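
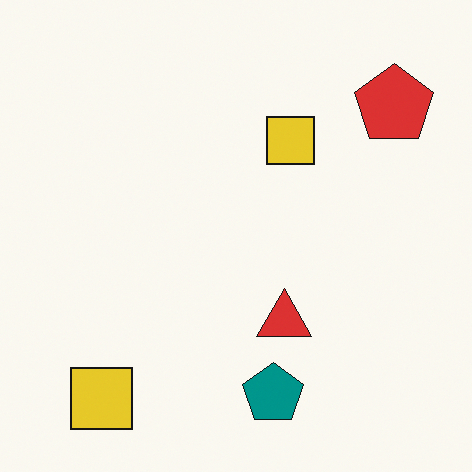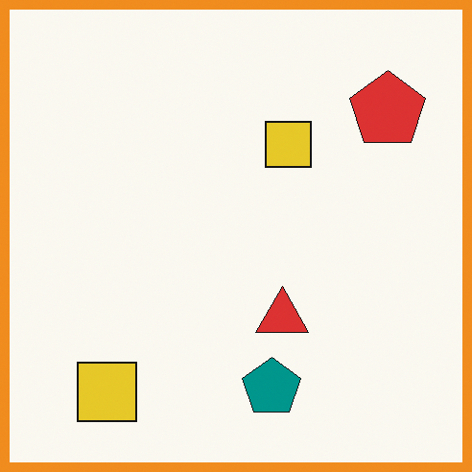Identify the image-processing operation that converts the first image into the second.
Framed with a orange border.

A solid orange frame runs around the edge of the second image, with the content slightly shrunk inside it.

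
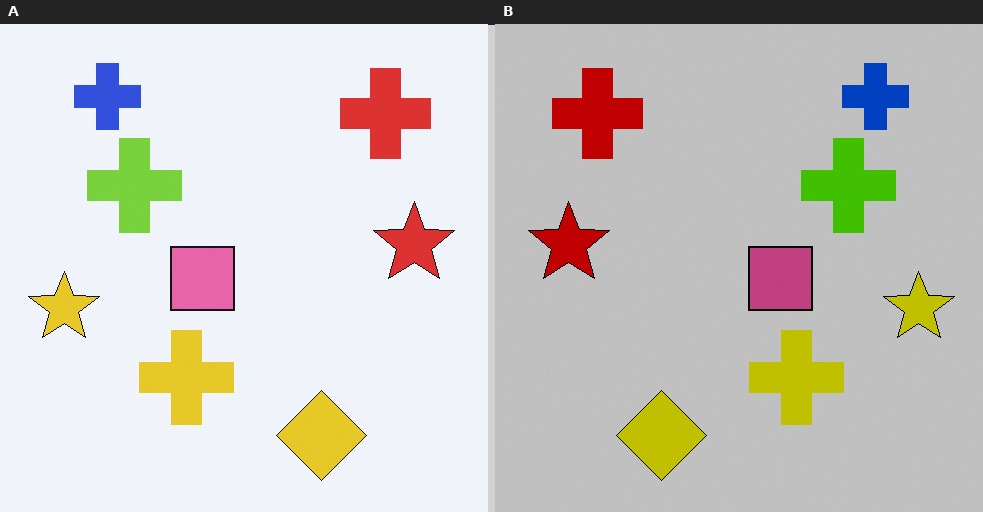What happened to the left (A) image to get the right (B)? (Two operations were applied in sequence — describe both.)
This is the original image flipped horizontally (left ↔ right), then heavily posterized to just a handful of flat colors.

The yellow star is in the left of the left (A) image and the right of the right (B) — shapes on opposite sides of the vertical midline have swapped in a mirror flip. Each flat color has snapped to a coarser quantized level — most visibly, the near-white background has dropped to a flat grey.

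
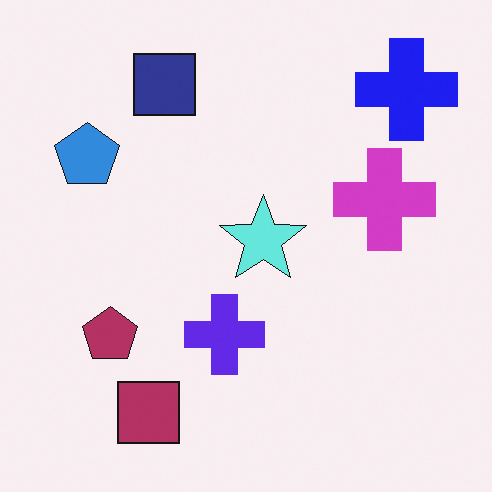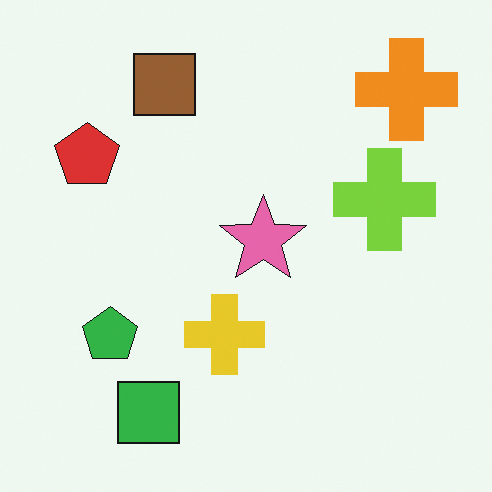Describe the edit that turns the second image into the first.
Hue-shifted by a large amount.

Every shape's color has rotated by the same amount around the hue wheel — a uniform hue shift.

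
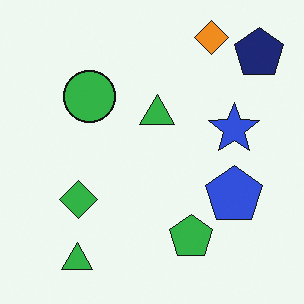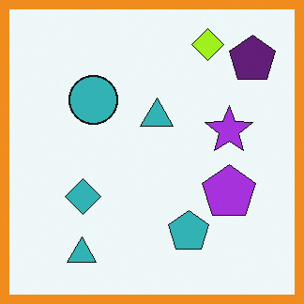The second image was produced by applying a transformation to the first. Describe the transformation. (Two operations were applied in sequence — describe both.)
It was hue-shifted slightly, then framed with a orange border.

Every shape's color has rotated by the same amount around the hue wheel — a uniform hue shift. A solid orange frame runs around the edge of the second image, with the content slightly shrunk inside it.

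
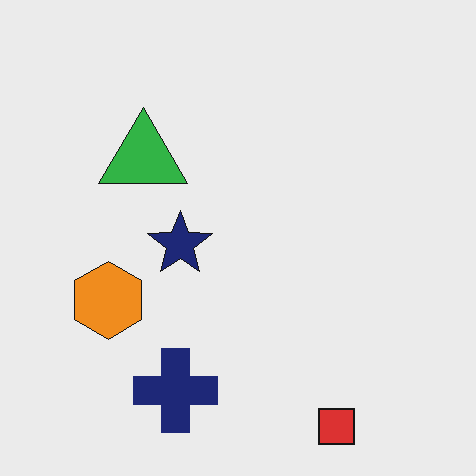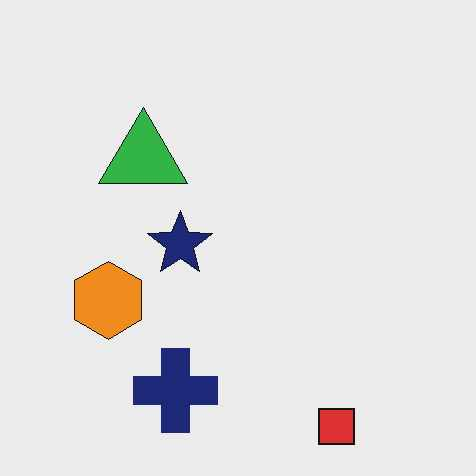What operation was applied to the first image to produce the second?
Given moderate JPEG compression.

Blocky 8×8 compression artifacts appear around shape edges and the flat background shows ringing — characteristic JPEG degradation.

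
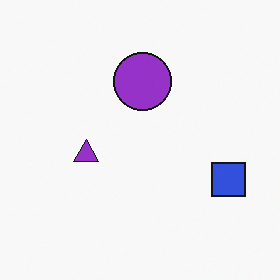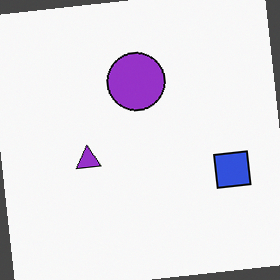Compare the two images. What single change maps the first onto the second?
This is the original image rotated counter-clockwise by a slight angle.

Every shape is tilted by the same angle and the image corners show triangular fill wedges — a whole-image rotation by a non-right angle.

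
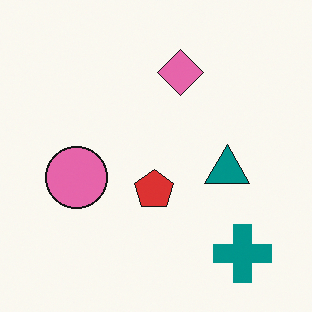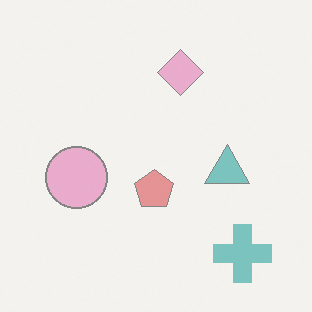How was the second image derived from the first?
The image was washed out (contrast reduced).

Tones are pushed toward mid-grey across the whole image — a global contrast change.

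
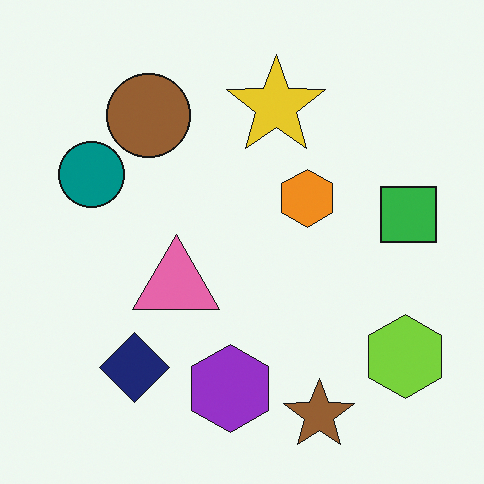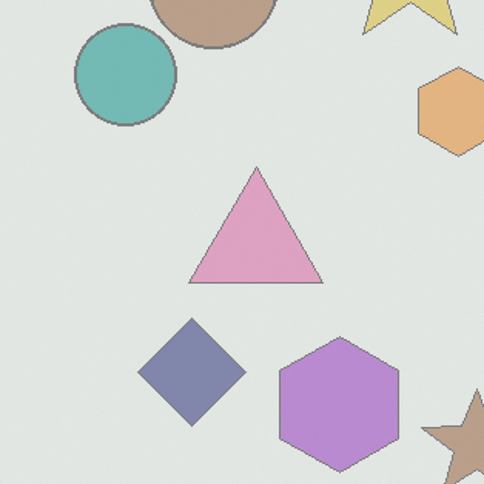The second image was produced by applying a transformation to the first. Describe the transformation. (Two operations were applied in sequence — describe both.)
Cropped slightly and scaled back up, then washed out (contrast reduced).

The visible shapes are larger and the field of view is narrower; shapes near the original edges may be partly or wholly outside the frame — a crop-and-rescale. Tones are pushed toward mid-grey across the whole image — a global contrast change.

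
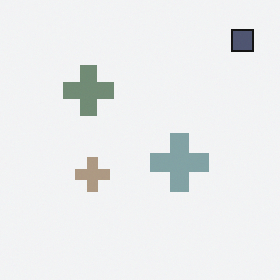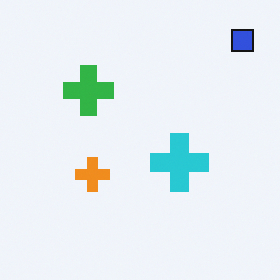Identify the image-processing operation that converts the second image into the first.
The transformation is: heavily desaturated.

All colors are more muted and greyish — a global saturation change.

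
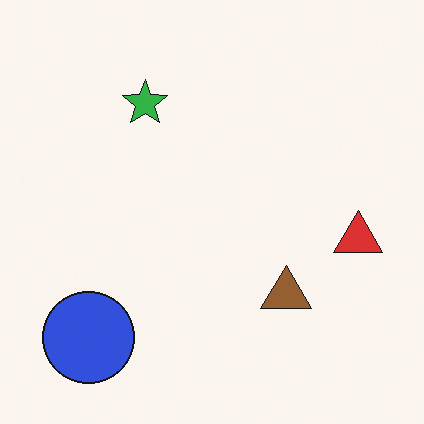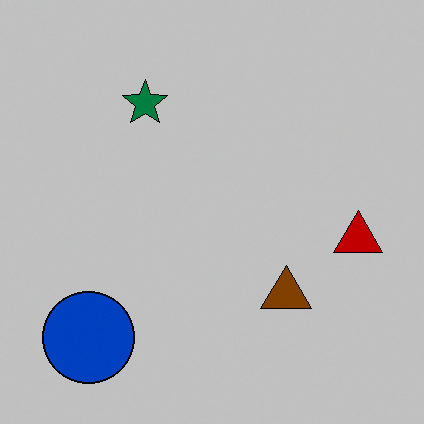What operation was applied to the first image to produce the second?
The image was heavily posterized to just a handful of flat colors.

Each flat color has snapped to a coarser quantized level — most visibly, the near-white background has dropped to a flat grey.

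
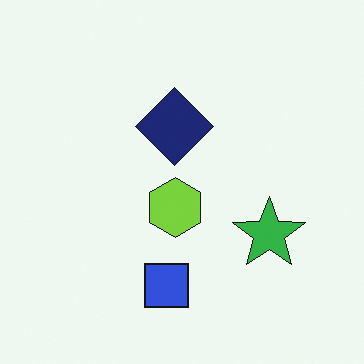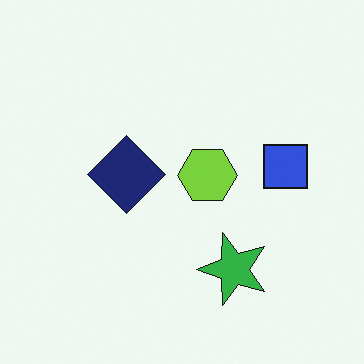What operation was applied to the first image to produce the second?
It was transposed (reflected across the top-left ↔ bottom-right diagonal).

Shapes have swapped their row and column positions — what was in the top-right is now in the bottom-left — a diagonal reflection.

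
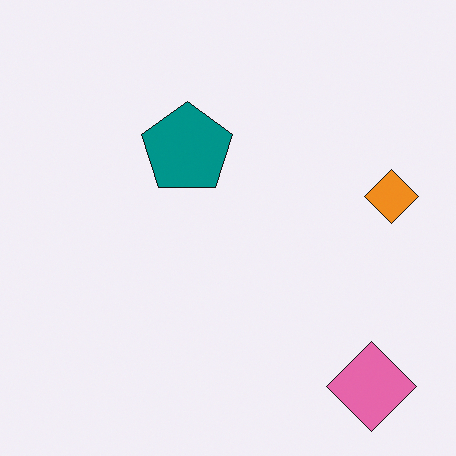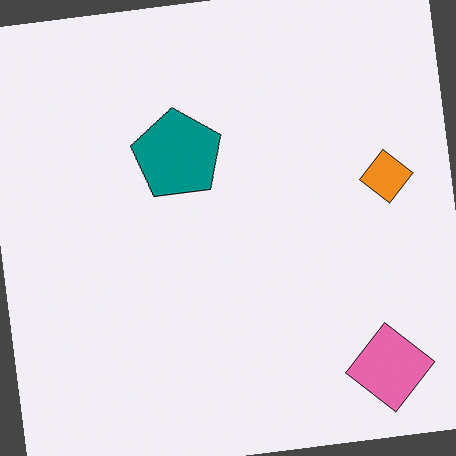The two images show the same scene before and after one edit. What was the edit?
The image was rotated counter-clockwise by a small amount.

Every shape is tilted by the same angle and the image corners show triangular fill wedges — a whole-image rotation by a non-right angle.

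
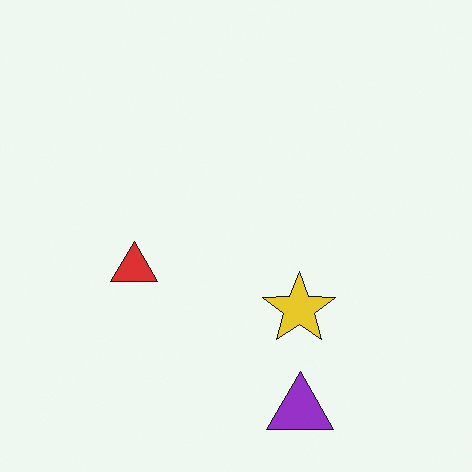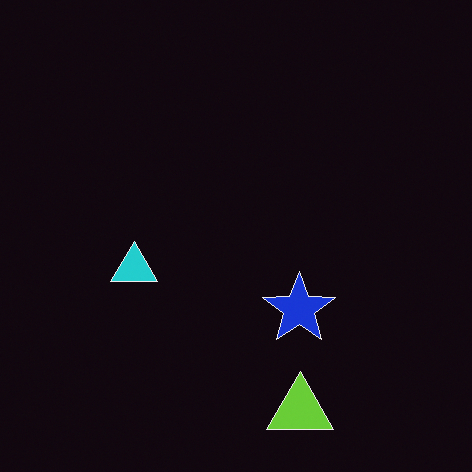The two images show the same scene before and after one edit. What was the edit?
The image was color-inverted (negative).

The light background has become dark and every shape's color is its complement — a photographic negative.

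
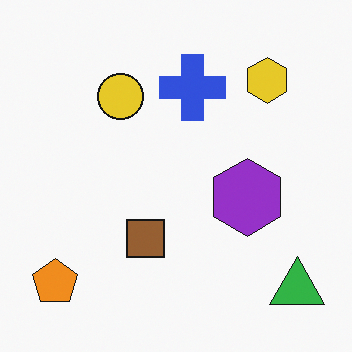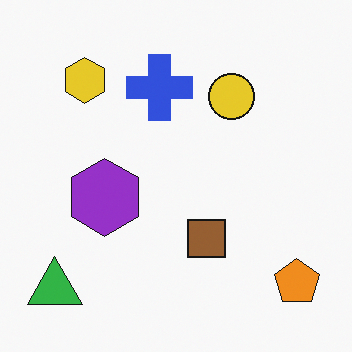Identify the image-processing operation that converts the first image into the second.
This is the original image flipped horizontally (left ↔ right).

The orange pentagon is in the bottom-left of the first image and the bottom-right of the second — shapes on opposite sides of the vertical midline have swapped in a mirror flip.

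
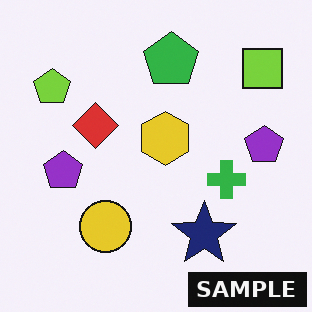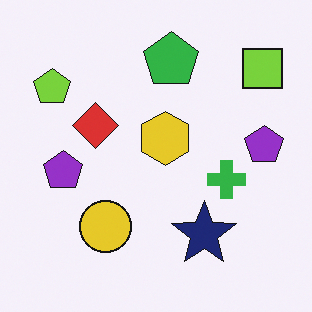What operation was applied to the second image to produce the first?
The transformation is: watermarked with the text "SAMPLE" in the lower-right corner.

A dark label reading "SAMPLE" appears in the lower-right corner.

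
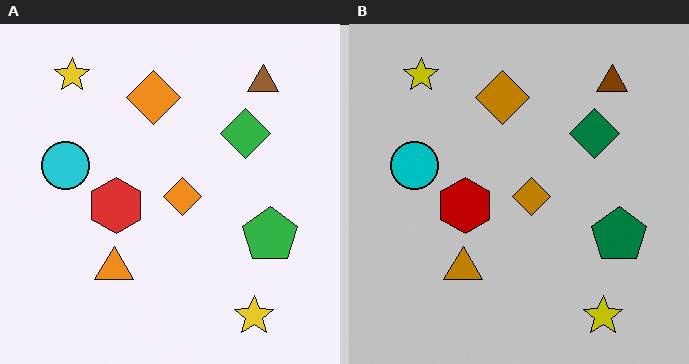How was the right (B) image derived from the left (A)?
This is the original image aggressively posterized.

Each flat color has snapped to a coarser quantized level — most visibly, the near-white background has dropped to a flat grey.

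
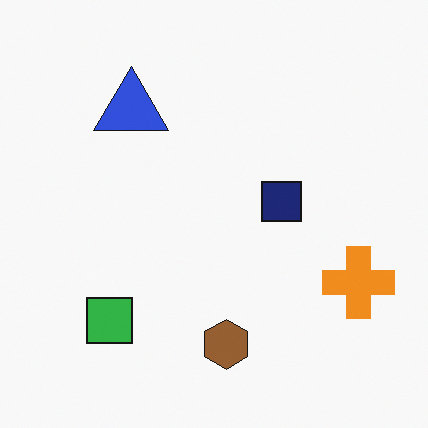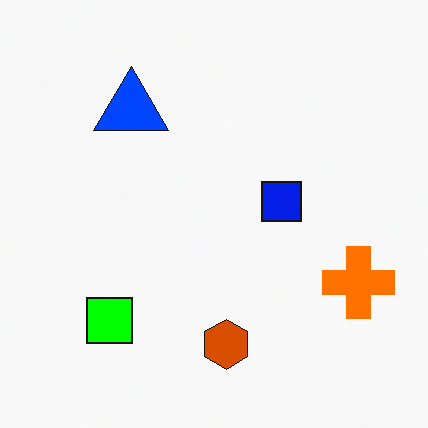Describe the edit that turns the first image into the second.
Made much more vivid (saturation change).

All colors are more vivid — a global saturation change.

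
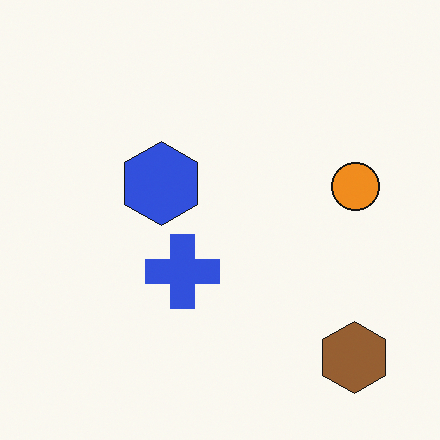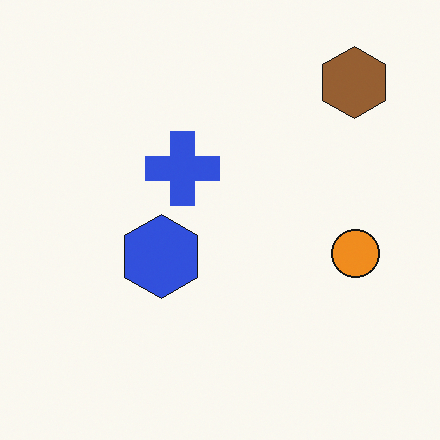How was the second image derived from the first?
The second image is the first flipped vertically (top ↔ bottom).

The brown hexagon is in the bottom-right of the first image and the top-right of the second — shapes on opposite sides of the horizontal midline have swapped in a mirror flip.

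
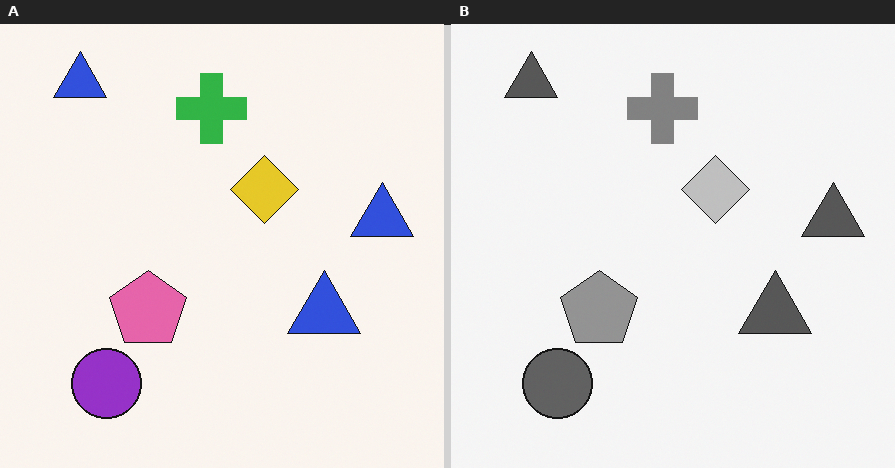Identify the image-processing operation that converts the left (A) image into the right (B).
This is the original image converted to grayscale.

All color is removed — every shape is now a shade of grey.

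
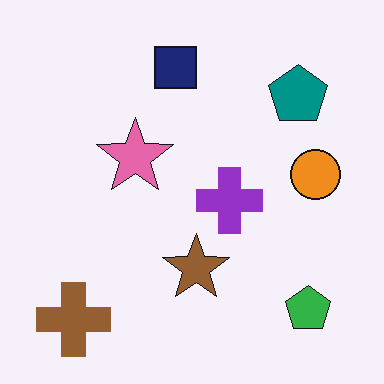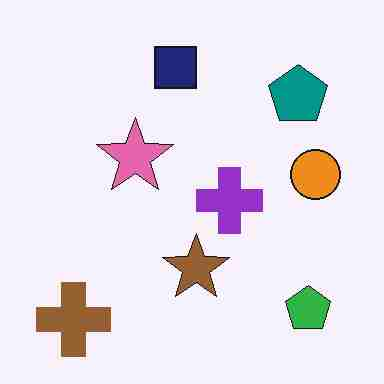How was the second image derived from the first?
It was degraded with heavy JPEG compression.

Blocky 8×8 compression artifacts appear around shape edges and the flat background shows ringing — characteristic JPEG degradation.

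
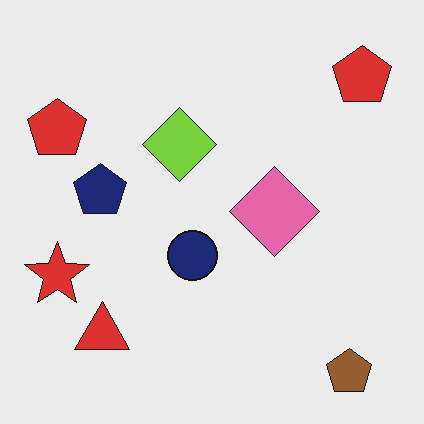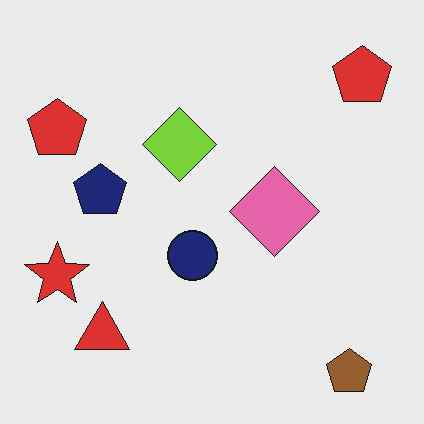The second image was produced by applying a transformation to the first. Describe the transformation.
The second image is the first given moderate JPEG compression.

Blocky 8×8 compression artifacts appear around shape edges and the flat background shows ringing — characteristic JPEG degradation.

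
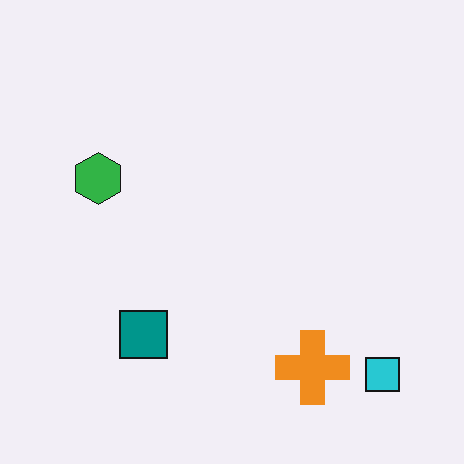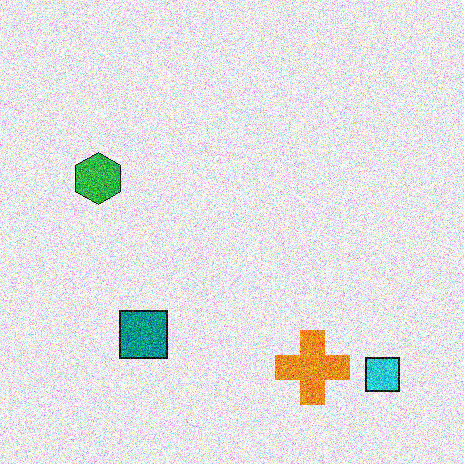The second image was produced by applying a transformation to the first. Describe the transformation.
The second image is the first degraded with strong gaussian noise.

Random speckle covers the whole image, including the flat background.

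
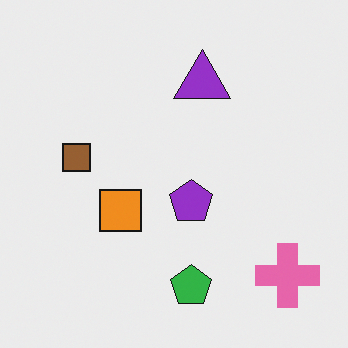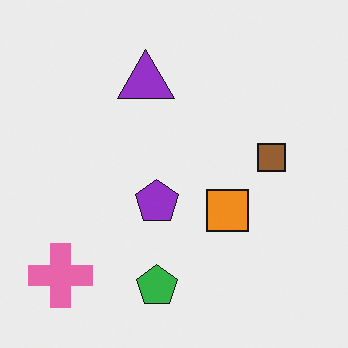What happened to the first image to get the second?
This is the original image flipped horizontally (left ↔ right).

The pink cross is in the bottom-right of the first image and the bottom-left of the second — shapes on opposite sides of the vertical midline have swapped in a mirror flip.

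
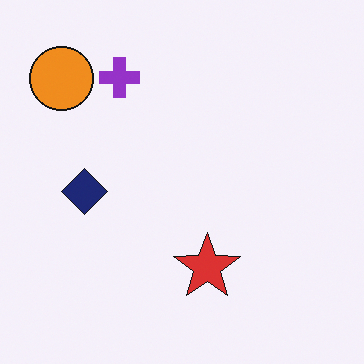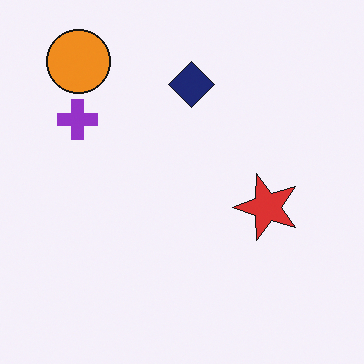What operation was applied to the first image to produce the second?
The image was transposed (reflected across the top-left ↔ bottom-right diagonal).

Shapes have swapped their row and column positions — what was in the top-right is now in the bottom-left — a diagonal reflection.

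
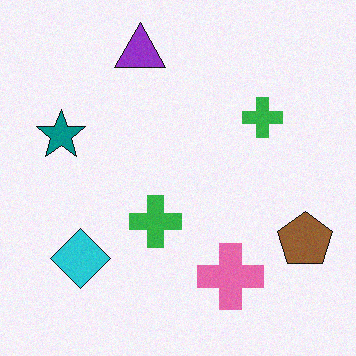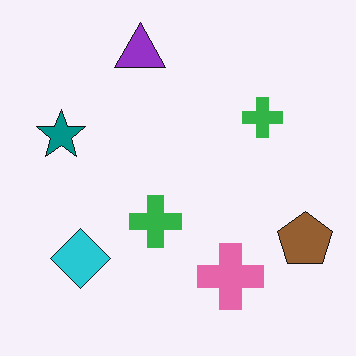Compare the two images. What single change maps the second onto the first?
The transformation is: degraded with subtle gaussian noise.

Random speckle covers the whole image, including the flat background.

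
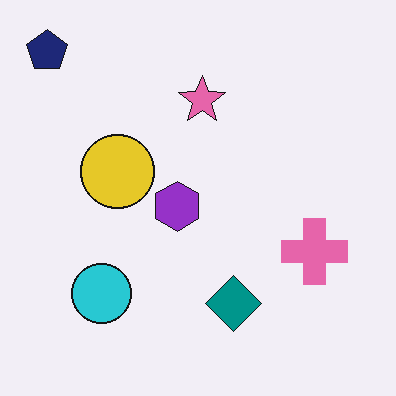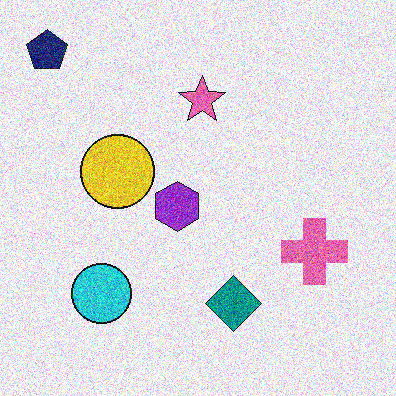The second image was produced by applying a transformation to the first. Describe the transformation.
It was degraded with a thick layer of grain.

Random speckle covers the whole image, including the flat background.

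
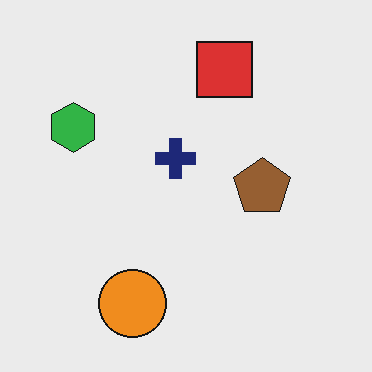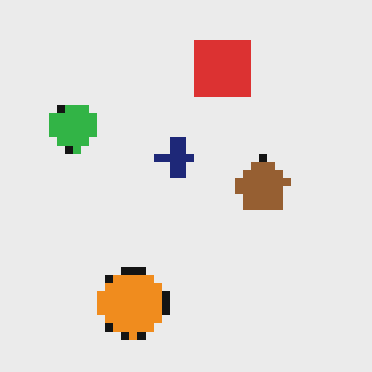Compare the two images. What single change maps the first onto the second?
Pixelated into visible square blocks.

Shapes are reduced to large square blocks; fine edges and outlines are lost — a downscale-then-upscale (mosaic) effect.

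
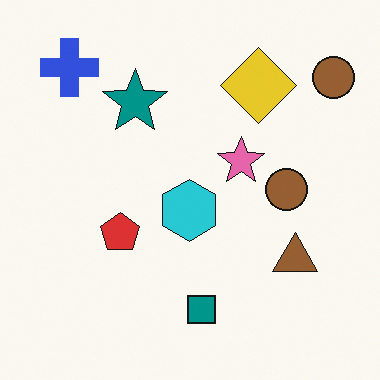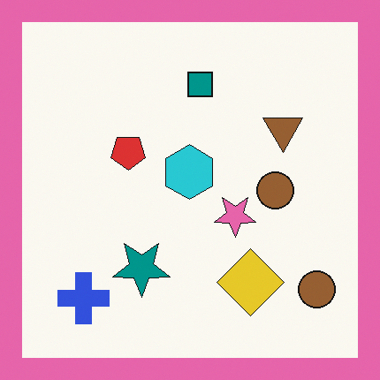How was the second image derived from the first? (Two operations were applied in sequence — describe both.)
It was flipped vertically (top ↔ bottom), then framed with a pink border.

The blue cross is in the top-left of the first image and the bottom-left of the second — shapes on opposite sides of the horizontal midline have swapped in a mirror flip. A solid pink frame runs around the edge of the second image, with the content slightly shrunk inside it.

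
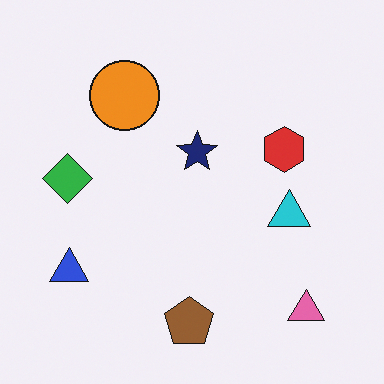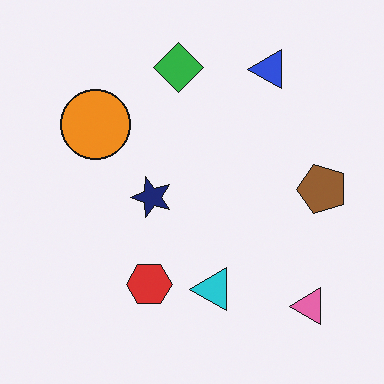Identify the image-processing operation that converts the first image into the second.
The second image is the first transposed (reflected across the top-left ↔ bottom-right diagonal).

Shapes have swapped their row and column positions — what was in the top-right is now in the bottom-left — a diagonal reflection.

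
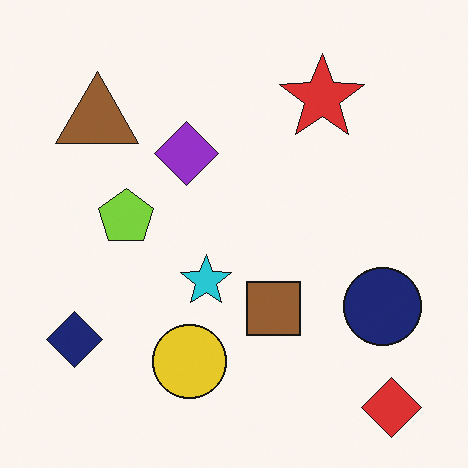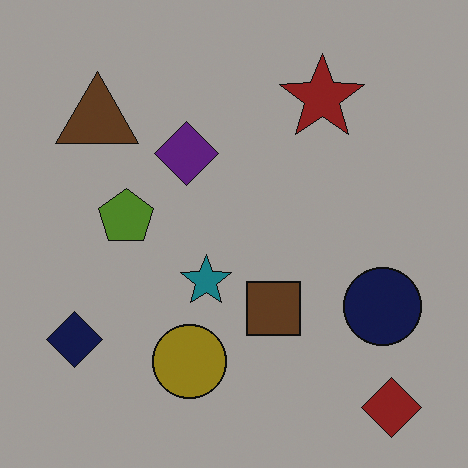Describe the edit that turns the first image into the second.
This is the original image substantially darkened.

Every pixel — background and shapes alike — is uniformly darkened.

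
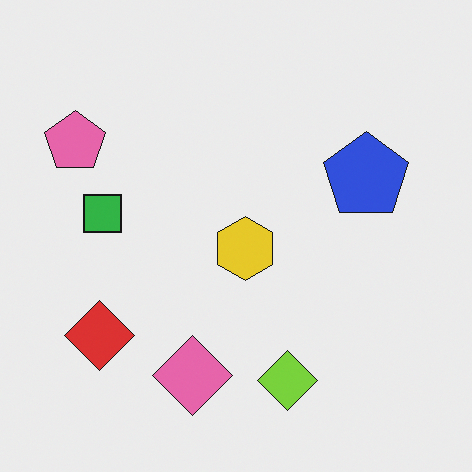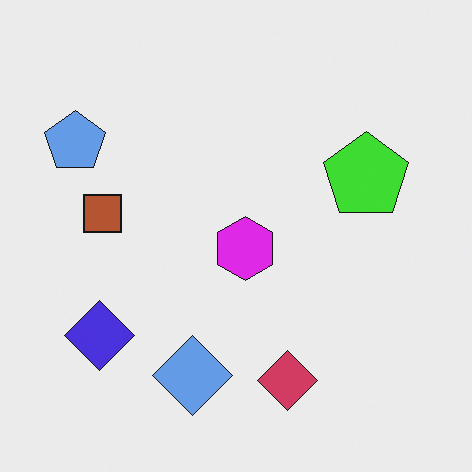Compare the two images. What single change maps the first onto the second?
This is the original image hue-shifted by a large amount.

Every shape's color has rotated by the same amount around the hue wheel — a uniform hue shift.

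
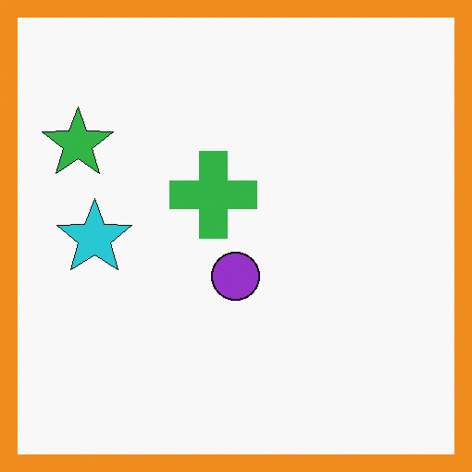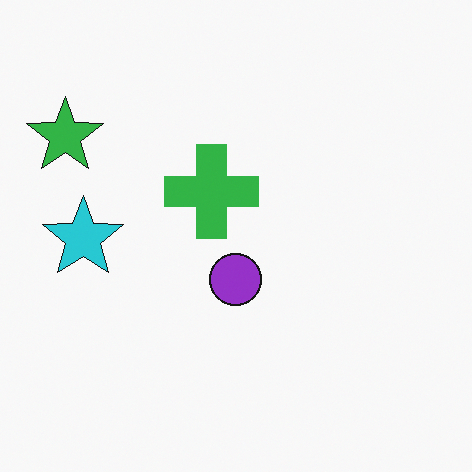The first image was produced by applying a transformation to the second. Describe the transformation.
The first image is the second framed with a orange border.

A solid orange frame runs around the edge of the first image, with the content slightly shrunk inside it.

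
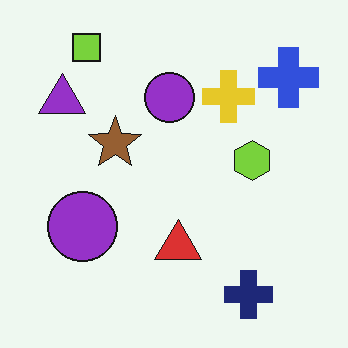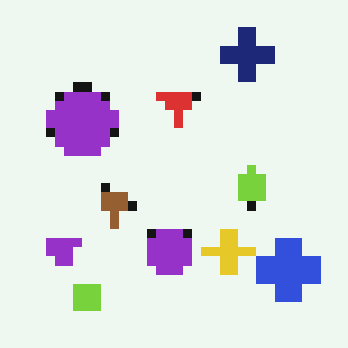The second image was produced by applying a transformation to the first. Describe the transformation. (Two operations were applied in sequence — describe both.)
The second image is the first heavily pixelated into large blocks, then flipped vertically (top ↔ bottom).

Shapes are reduced to large square blocks; fine edges and outlines are lost — a downscale-then-upscale (mosaic) effect. The lime square is in the top-left of the first image and the bottom-left of the second — shapes on opposite sides of the horizontal midline have swapped in a mirror flip.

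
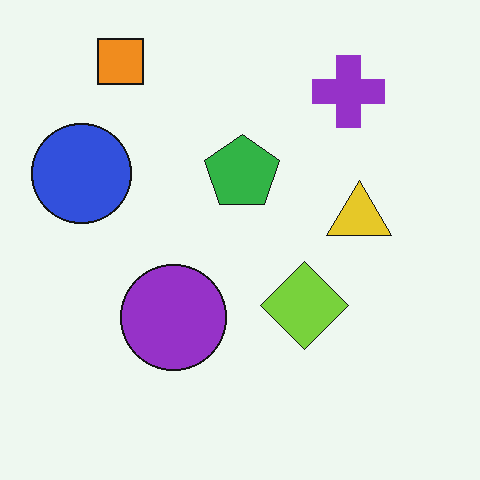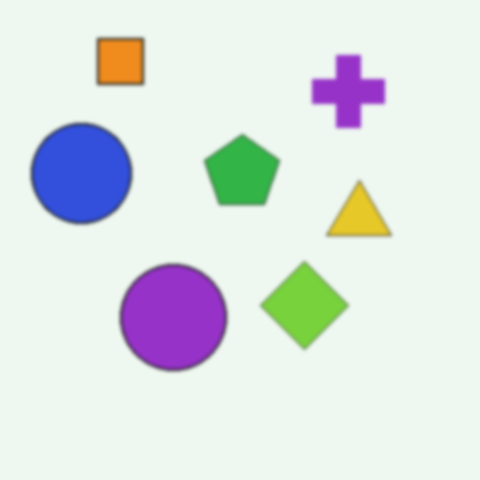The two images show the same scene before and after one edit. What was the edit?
The second image is the first lightly blurred.

Shape edges and outlines are uniformly softened across the whole image.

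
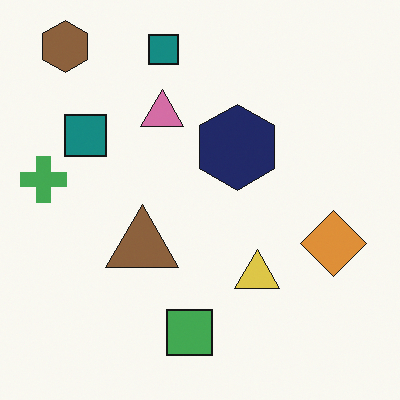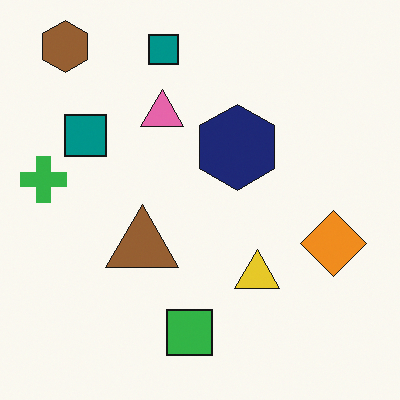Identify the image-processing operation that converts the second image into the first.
It was slightly desaturated.

All colors are more muted and greyish — a global saturation change.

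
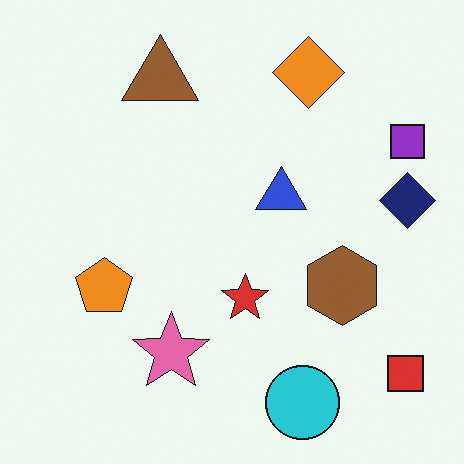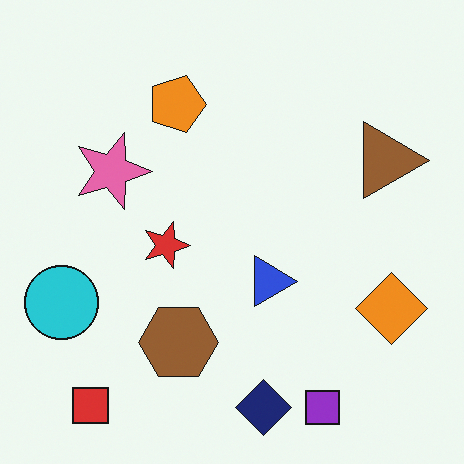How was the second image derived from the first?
Rotated 90° clockwise.

The red square sits in the bottom-right of the first image and the bottom-left of the second — consistent with a whole-image 90° clockwise rotation.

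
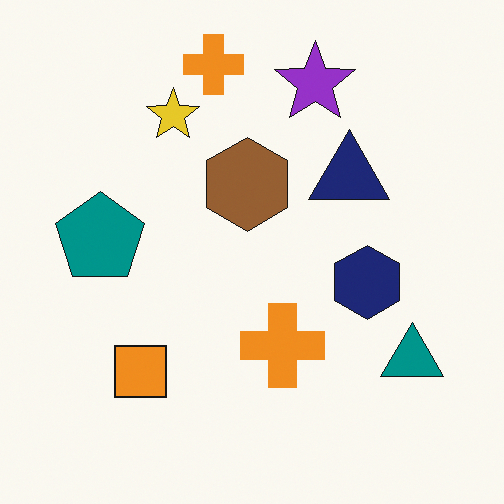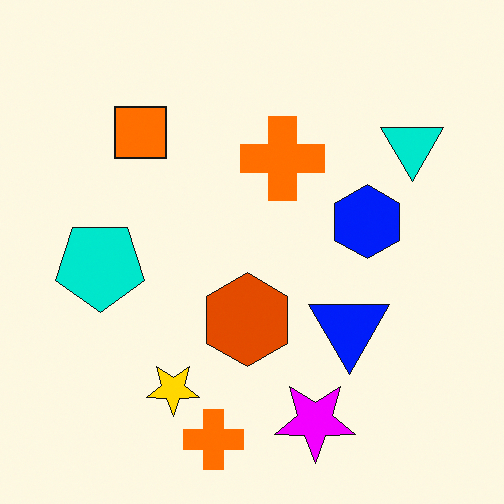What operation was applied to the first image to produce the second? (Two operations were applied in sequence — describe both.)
The second image is the first made much more vivid (saturation change), then flipped vertically (top ↔ bottom).

All colors are more vivid — a global saturation change. The purple star is in the top of the first image and the bottom of the second — shapes on opposite sides of the horizontal midline have swapped in a mirror flip.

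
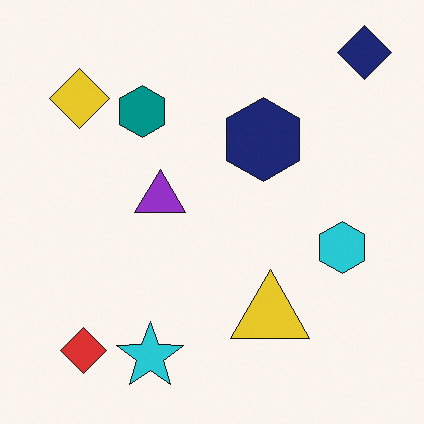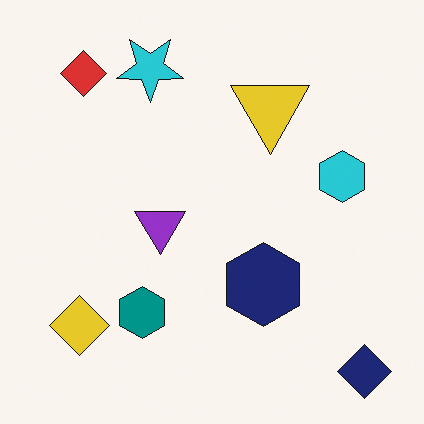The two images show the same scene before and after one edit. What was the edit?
The image was flipped vertically (top ↔ bottom).

The navy diamond is in the top-right of the first image and the bottom-right of the second — shapes on opposite sides of the horizontal midline have swapped in a mirror flip.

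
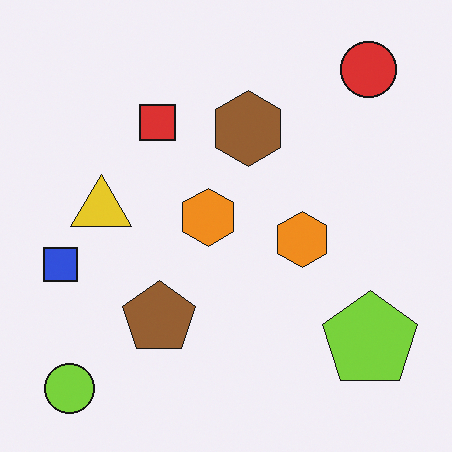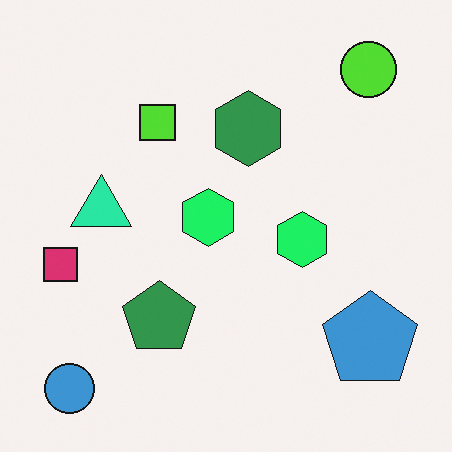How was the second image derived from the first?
Hue-shifted noticeably.

Every shape's color has rotated by the same amount around the hue wheel — a uniform hue shift.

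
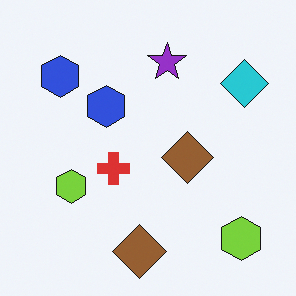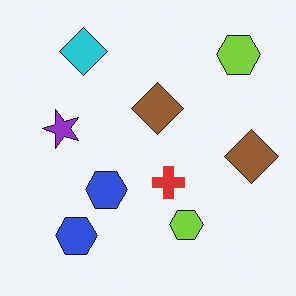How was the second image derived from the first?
This is the original image rotated 90° counter-clockwise.

The cyan diamond sits in the top-right of the first image and the top-left of the second — consistent with a whole-image 90° counter-clockwise rotation.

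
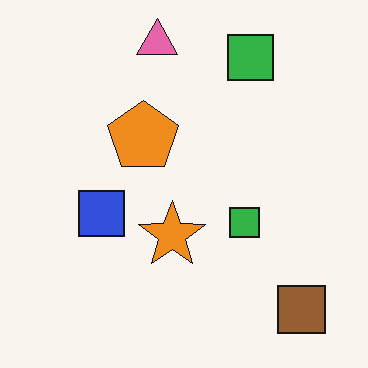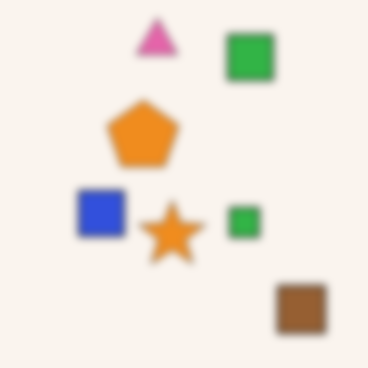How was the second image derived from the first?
Noticeably gaussian-blurred.

Shape edges and outlines are uniformly softened across the whole image.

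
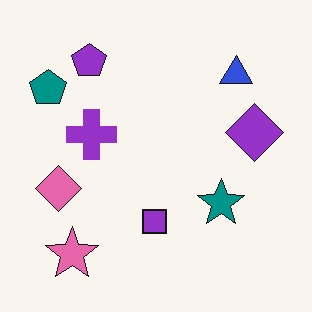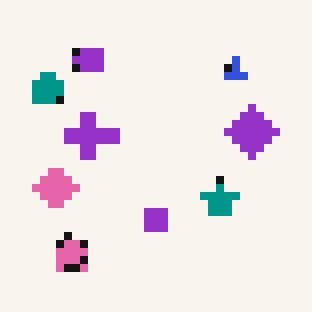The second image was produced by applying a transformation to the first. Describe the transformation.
The transformation is: pixelated into visible square blocks.

Shapes are reduced to large square blocks; fine edges and outlines are lost — a downscale-then-upscale (mosaic) effect.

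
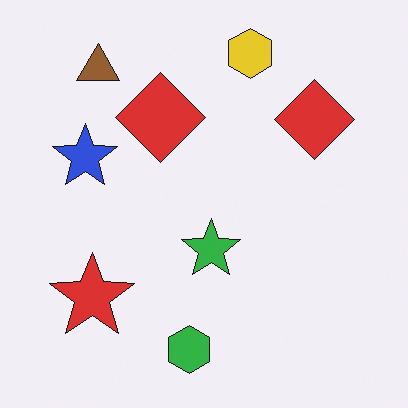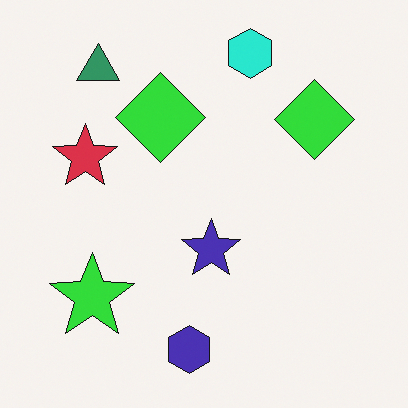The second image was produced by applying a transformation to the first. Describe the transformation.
This is the original image hue-shifted through roughly a third of the color wheel.

Every shape's color has rotated by the same amount around the hue wheel — a uniform hue shift.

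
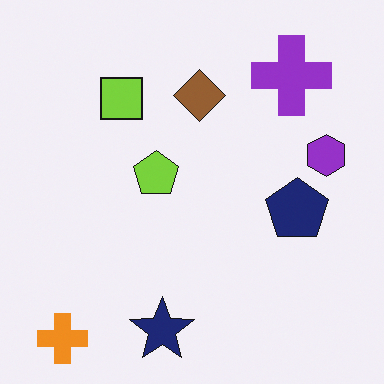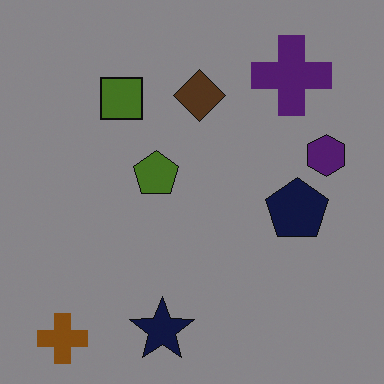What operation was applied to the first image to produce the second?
Darkened a lot.

Every pixel — background and shapes alike — is uniformly darkened.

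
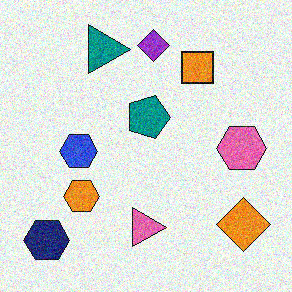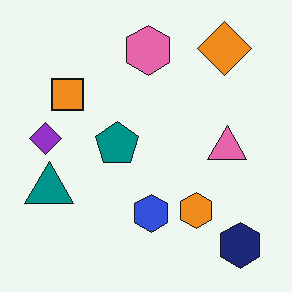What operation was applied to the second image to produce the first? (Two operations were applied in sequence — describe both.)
Rotated 90° clockwise, then degraded with moderate additive noise.

The navy hexagon sits in the bottom-right of the second image and the bottom-left of the first — consistent with a whole-image 90° clockwise rotation. Random speckle covers the whole image, including the flat background.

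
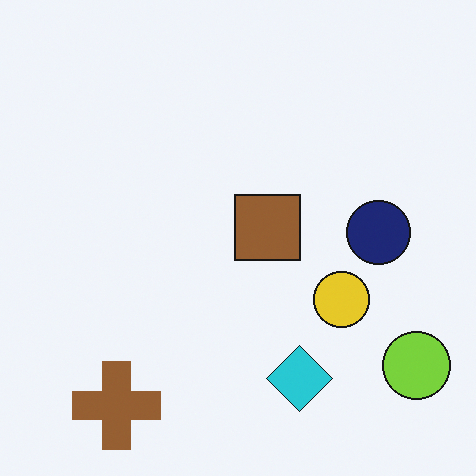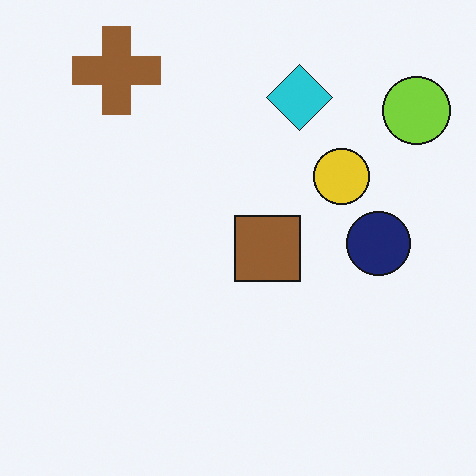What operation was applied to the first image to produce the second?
The image was flipped vertically (top ↔ bottom).

The brown cross is in the bottom-left of the first image and the top-left of the second — shapes on opposite sides of the horizontal midline have swapped in a mirror flip.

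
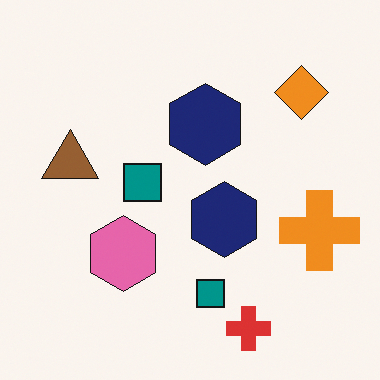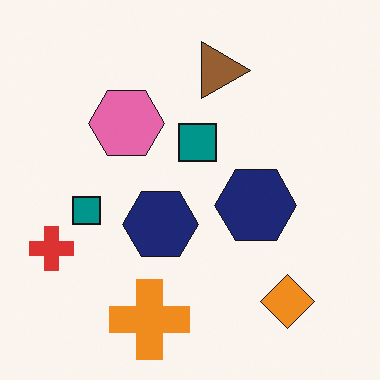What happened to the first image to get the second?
Rotated 90° clockwise.

The red cross sits in the bottom of the first image and the left of the second — consistent with a whole-image 90° clockwise rotation.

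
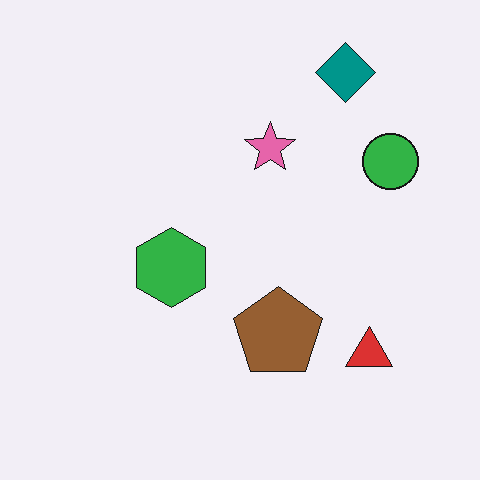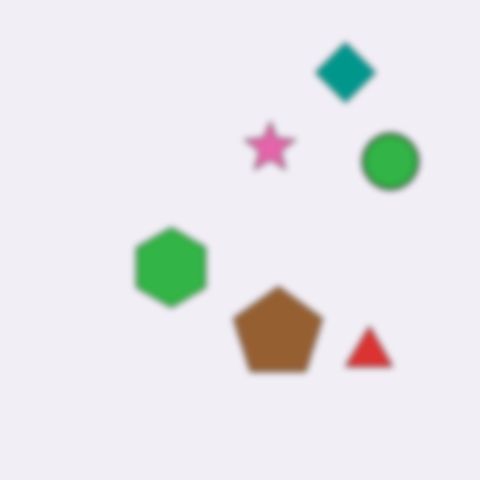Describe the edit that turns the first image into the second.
It was moderately blurred.

Shape edges and outlines are uniformly softened across the whole image.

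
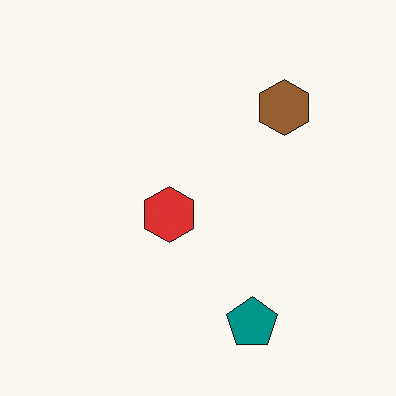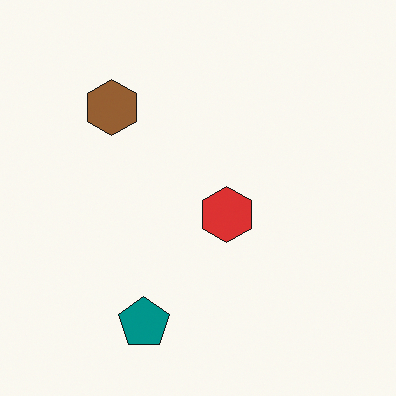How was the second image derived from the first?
Flipped horizontally (left ↔ right).

The brown hexagon is in the top-right of the first image and the top-left of the second — shapes on opposite sides of the vertical midline have swapped in a mirror flip.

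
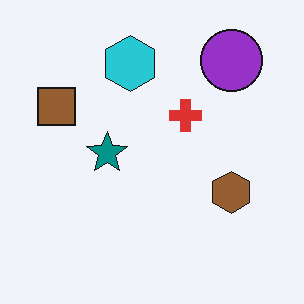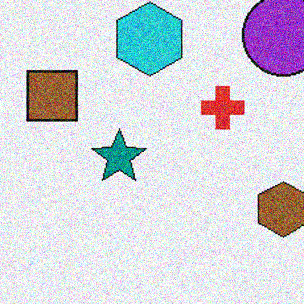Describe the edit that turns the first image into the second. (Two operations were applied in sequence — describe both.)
The second image is the first cropped to a modestly smaller region and rescaled, then degraded with a thick layer of grain.

The visible shapes are larger and the field of view is narrower; shapes near the original edges may be partly or wholly outside the frame — a crop-and-rescale. Random speckle covers the whole image, including the flat background.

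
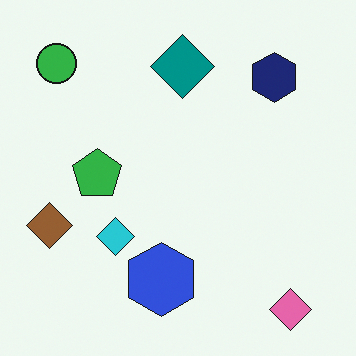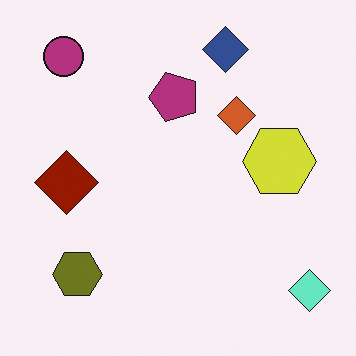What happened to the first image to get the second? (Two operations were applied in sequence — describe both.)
It was hue-shifted by a large amount, then transposed (reflected across the top-left ↔ bottom-right diagonal).

Every shape's color has rotated by the same amount around the hue wheel — a uniform hue shift. Shapes have swapped their row and column positions — what was in the top-right is now in the bottom-left — a diagonal reflection.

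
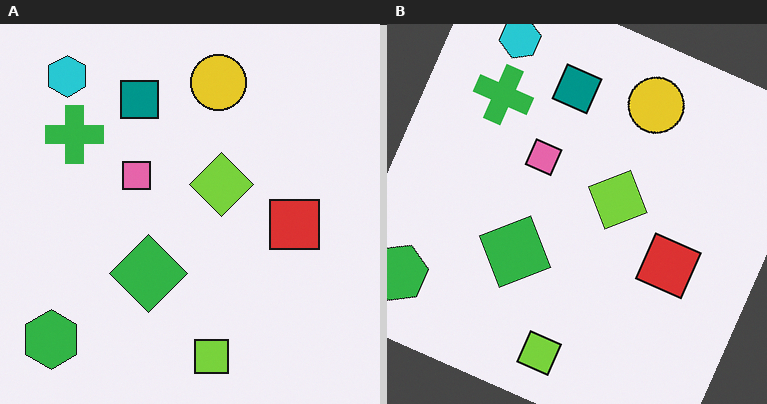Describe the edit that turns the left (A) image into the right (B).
The image was rotated clockwise by a clearly visible amount.

Every shape is tilted by the same angle and the image corners show triangular fill wedges — a whole-image rotation by a non-right angle.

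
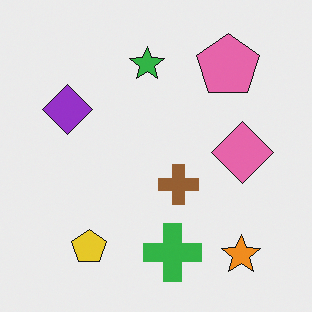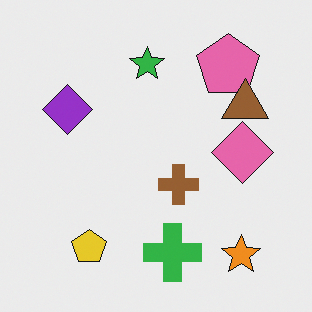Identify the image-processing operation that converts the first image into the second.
The second image is the first overlaid with an additional brown triangle.

A brown triangle appears in the second image that is absent from the first.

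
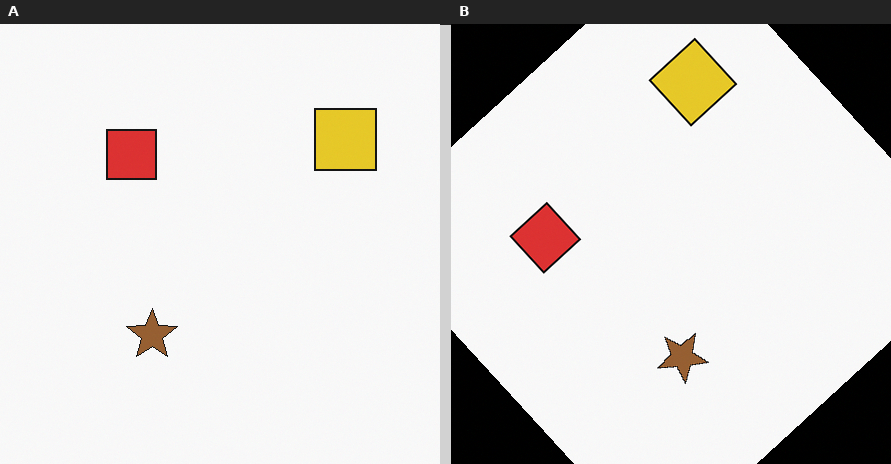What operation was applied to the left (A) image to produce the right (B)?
The right (B) image is the left (A) rotated counter-clockwise by a large amount — several tens of degrees.

Every shape is tilted by the same angle and the image corners show triangular fill wedges — a whole-image rotation by a non-right angle.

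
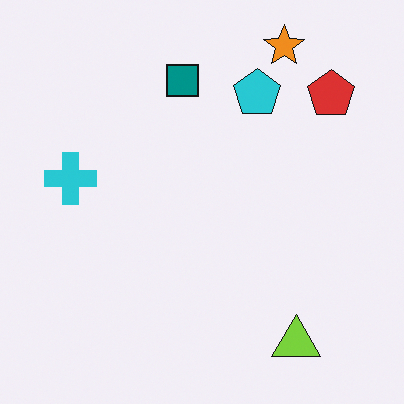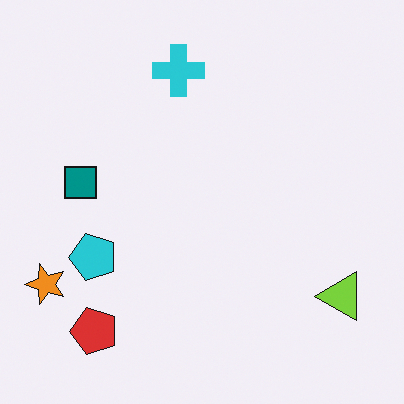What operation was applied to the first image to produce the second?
The image was transposed (reflected across the top-left ↔ bottom-right diagonal).

Shapes have swapped their row and column positions — what was in the top-right is now in the bottom-left — a diagonal reflection.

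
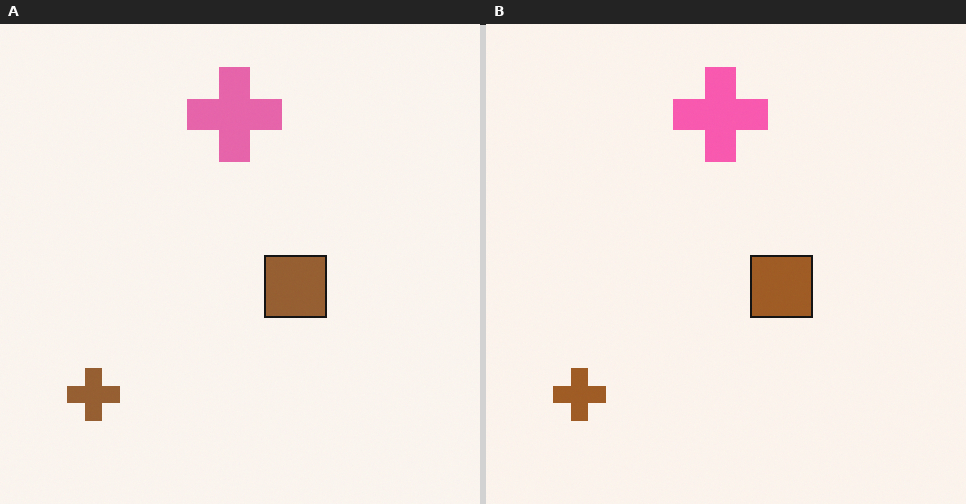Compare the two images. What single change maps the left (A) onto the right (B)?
It was slightly oversaturated.

All colors are more vivid — a global saturation change.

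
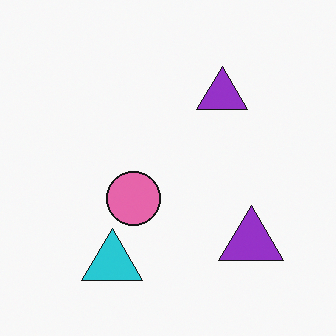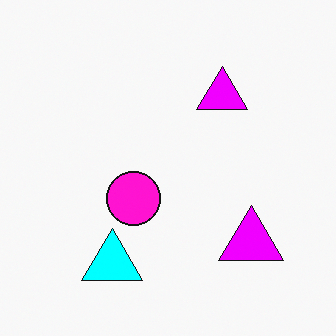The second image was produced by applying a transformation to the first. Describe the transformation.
The image was made much more vivid (saturation change).

All colors are more vivid — a global saturation change.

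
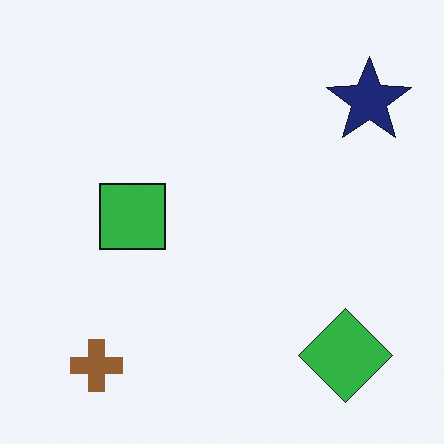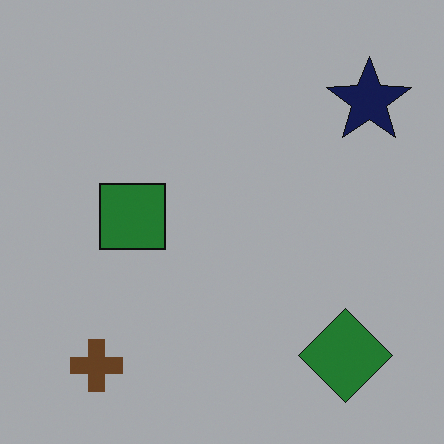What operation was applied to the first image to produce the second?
The image was darkened a lot.

Every pixel — background and shapes alike — is uniformly darkened.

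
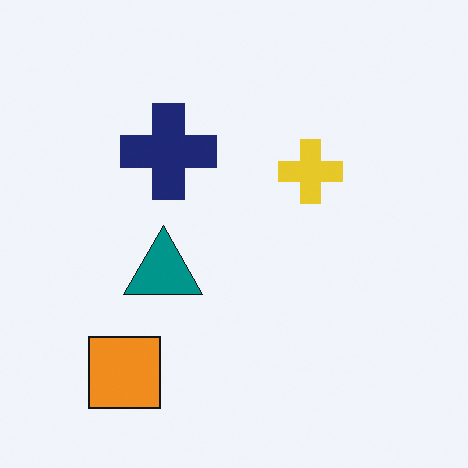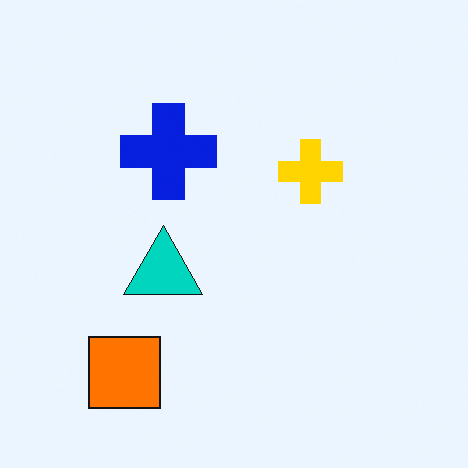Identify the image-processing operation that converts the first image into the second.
It was made much more vivid (saturation change).

All colors are more vivid — a global saturation change.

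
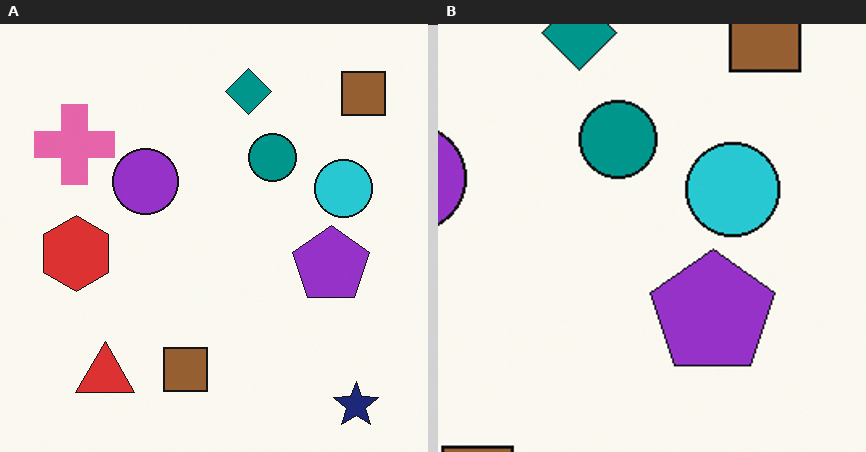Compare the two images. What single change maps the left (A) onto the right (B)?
The right (B) image is the left (A) cropped slightly and scaled back up.

The visible shapes are larger and the field of view is narrower; shapes near the original edges may be partly or wholly outside the frame — a crop-and-rescale.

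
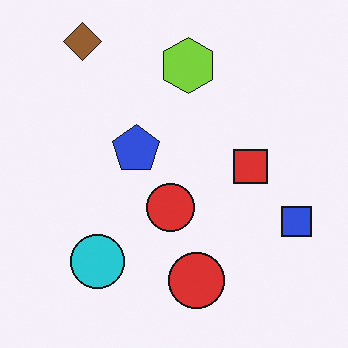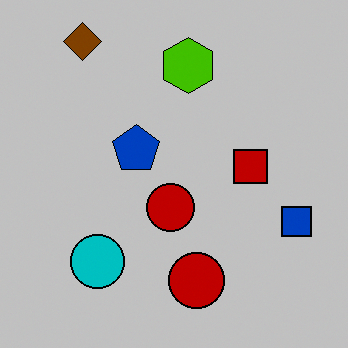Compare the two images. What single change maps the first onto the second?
Heavily posterized to just a handful of flat colors.

Each flat color has snapped to a coarser quantized level — most visibly, the near-white background has dropped to a flat grey.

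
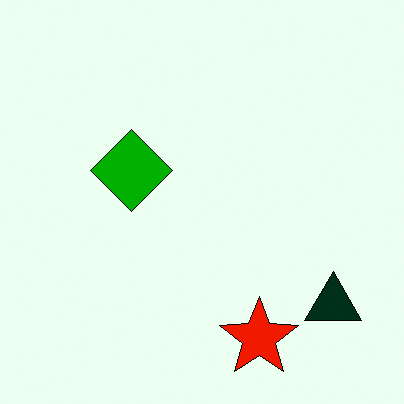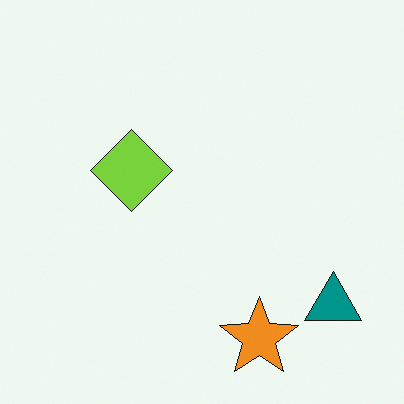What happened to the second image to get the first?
The transformation is: given much higher contrast.

Tones are pushed away from mid-grey across the whole image — a global contrast change.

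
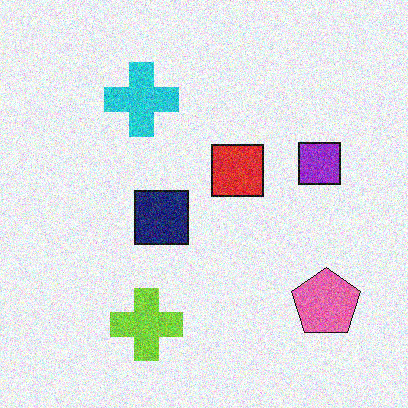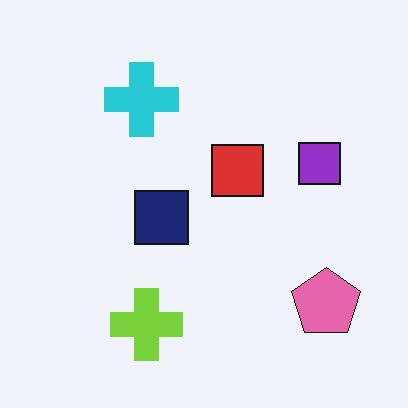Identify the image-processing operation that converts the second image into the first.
Degraded with visible gaussian noise.

Random speckle covers the whole image, including the flat background.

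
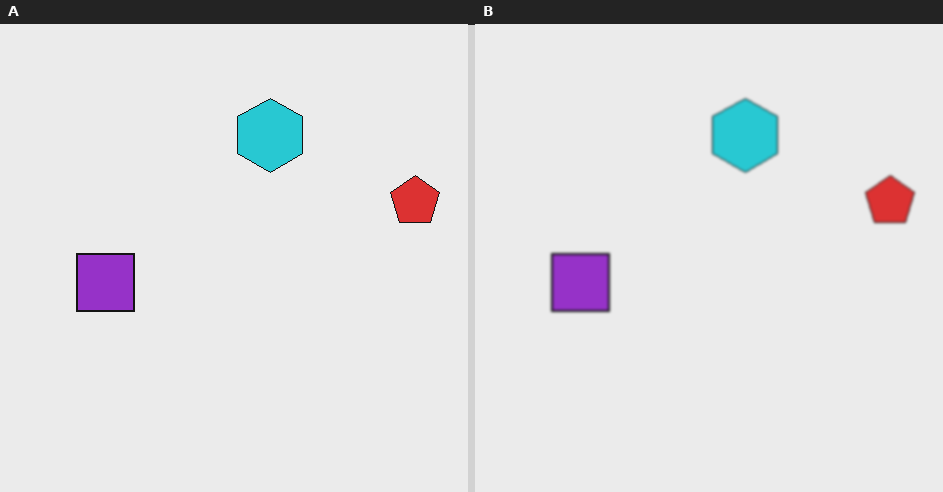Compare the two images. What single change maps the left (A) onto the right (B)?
The right (B) image is the left (A) given a subtle gaussian blur.

Shape edges and outlines are uniformly softened across the whole image.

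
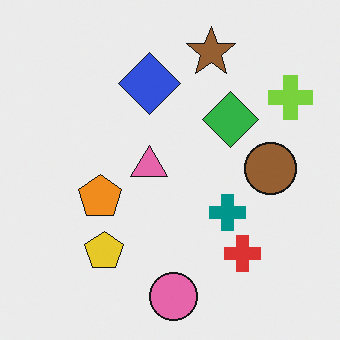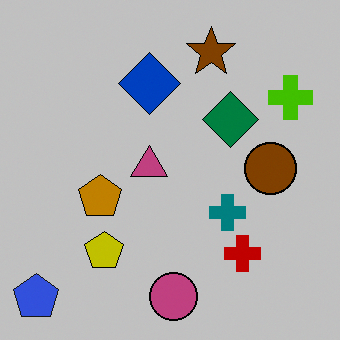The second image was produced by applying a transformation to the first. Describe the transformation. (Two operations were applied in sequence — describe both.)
The image was aggressively posterized, then overlaid with an additional blue pentagon.

Each flat color has snapped to a coarser quantized level — most visibly, the near-white background has dropped to a flat grey. A blue pentagon appears in the second image that is absent from the first.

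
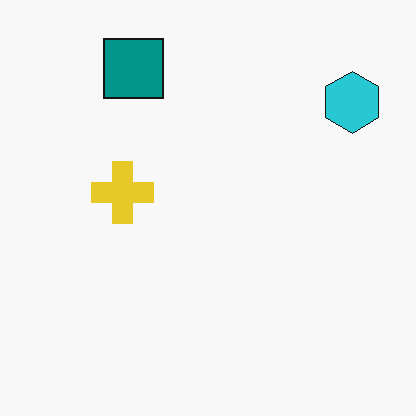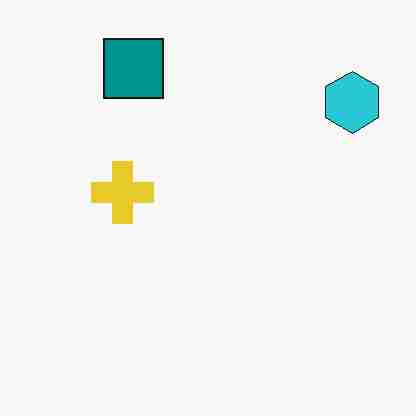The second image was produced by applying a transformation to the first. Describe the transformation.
The image was heavily JPEG-compressed with obvious blocking artifacts.

Blocky 8×8 compression artifacts appear around shape edges and the flat background shows ringing — characteristic JPEG degradation.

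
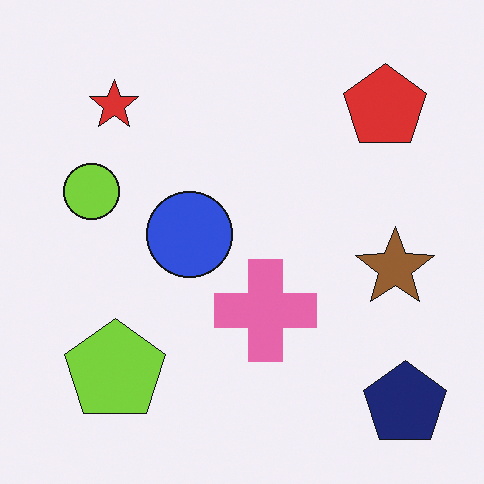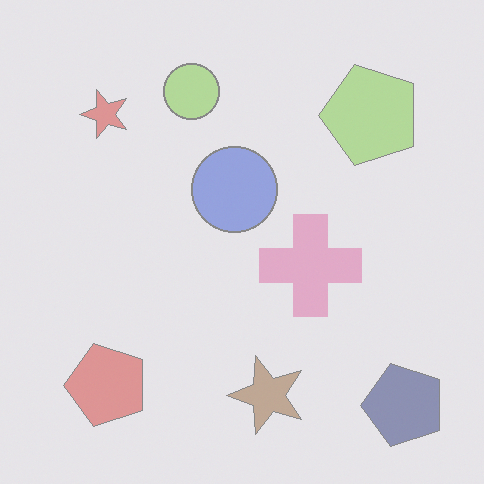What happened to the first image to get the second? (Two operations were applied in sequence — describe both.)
The second image is the first washed out (contrast reduced), then transposed (reflected across the top-left ↔ bottom-right diagonal).

Tones are pushed toward mid-grey across the whole image — a global contrast change. Shapes have swapped their row and column positions — what was in the top-right is now in the bottom-left — a diagonal reflection.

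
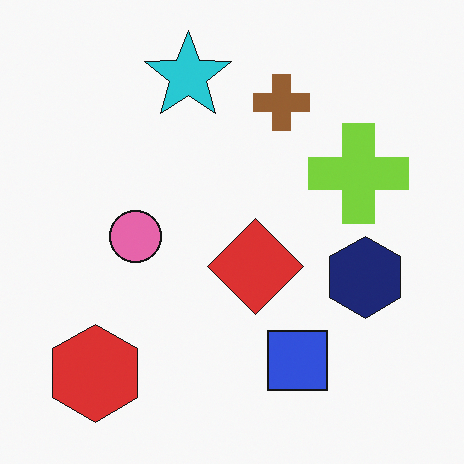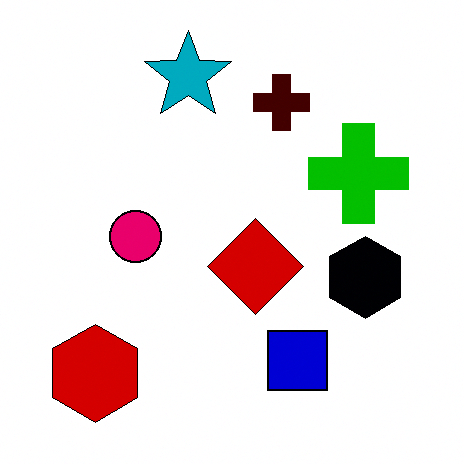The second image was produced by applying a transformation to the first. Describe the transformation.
This is the original image boosted in contrast.

Tones are pushed away from mid-grey across the whole image — a global contrast change.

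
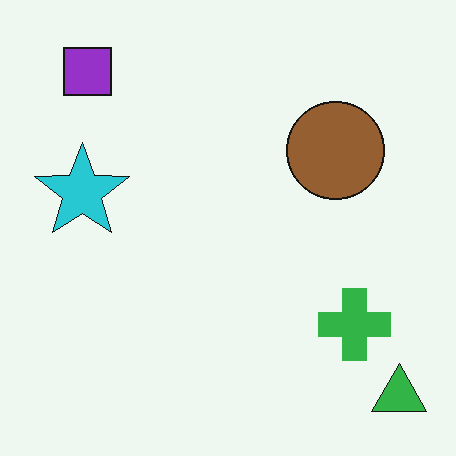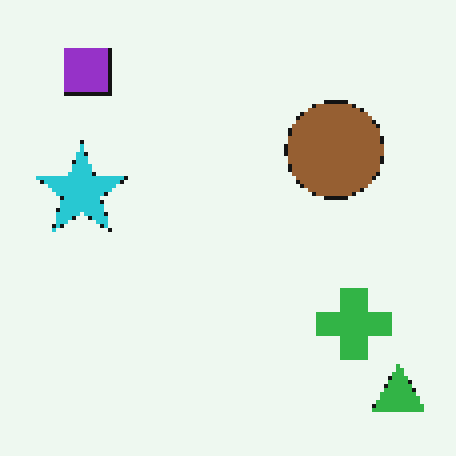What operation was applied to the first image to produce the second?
The second image is the first lightly pixelated (a mild mosaic effect).

Shapes are reduced to large square blocks; fine edges and outlines are lost — a downscale-then-upscale (mosaic) effect.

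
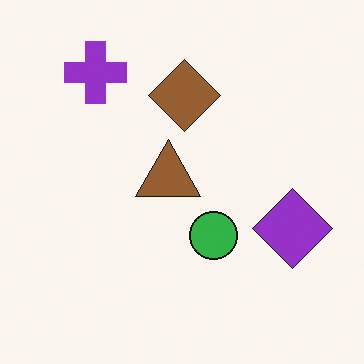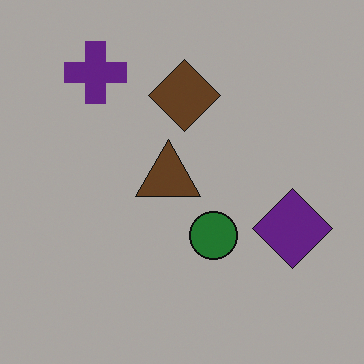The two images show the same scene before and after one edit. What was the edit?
It was substantially darkened.

Every pixel — background and shapes alike — is uniformly darkened.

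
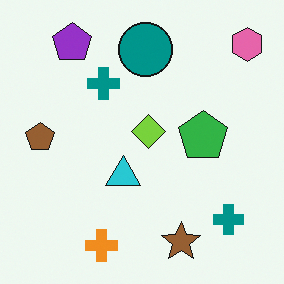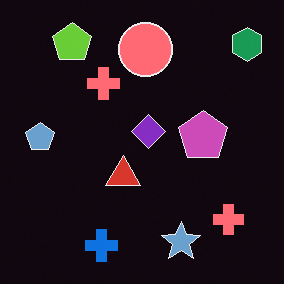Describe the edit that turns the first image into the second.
The transformation is: color-inverted (negative).

The light background has become dark and every shape's color is its complement — a photographic negative.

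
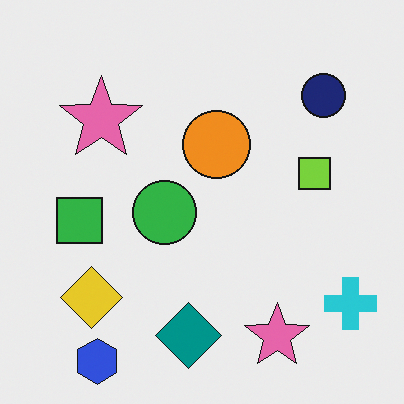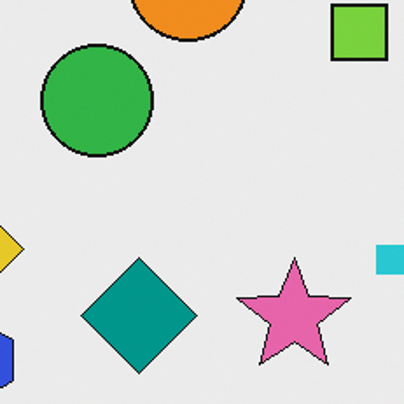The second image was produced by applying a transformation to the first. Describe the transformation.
The second image is the first cropped to a noticeably smaller region and rescaled.

The visible shapes are larger and the field of view is narrower; shapes near the original edges may be partly or wholly outside the frame — a crop-and-rescale.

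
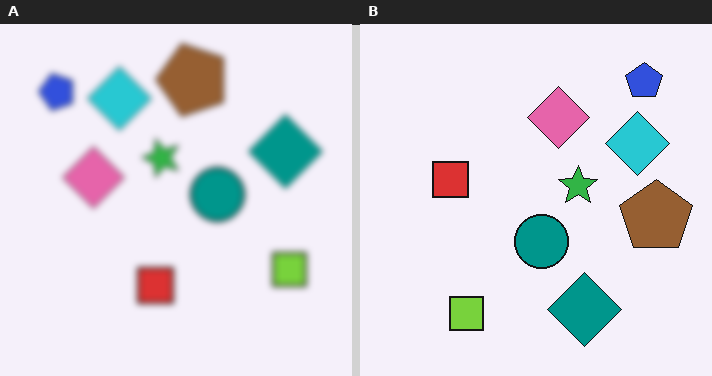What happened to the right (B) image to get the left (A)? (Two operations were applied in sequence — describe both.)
The image was rotated 90° counter-clockwise, then noticeably gaussian-blurred.

The blue pentagon sits in the top-right of the right (B) image and the top-left of the left (A) — consistent with a whole-image 90° counter-clockwise rotation. Shape edges and outlines are uniformly softened across the whole image.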